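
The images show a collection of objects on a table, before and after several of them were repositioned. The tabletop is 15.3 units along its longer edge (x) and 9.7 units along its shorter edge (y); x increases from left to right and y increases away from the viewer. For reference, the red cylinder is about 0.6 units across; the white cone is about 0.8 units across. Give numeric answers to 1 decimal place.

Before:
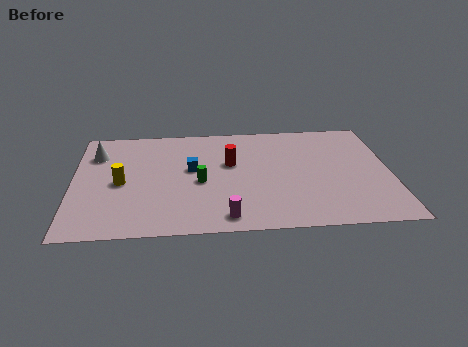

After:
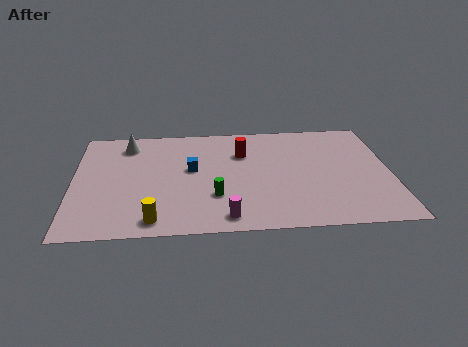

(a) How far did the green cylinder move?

1.5

From (6.1, 4.3) to (6.8, 3.0), the green cylinder covered √(0.7² + 1.3²) ≈ 1.5 units.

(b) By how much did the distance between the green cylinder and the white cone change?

+0.7

Before: roughly 5.8 units apart; after: 6.5. That's 0.7 units further apart.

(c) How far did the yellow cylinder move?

3.7

The yellow cylinder moved from about (2.3, 4.5) to (3.9, 1.2), a distance of √(1.6² + 3.3²) ≈ 3.7.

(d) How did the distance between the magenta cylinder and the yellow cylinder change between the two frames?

-2.6

Before: roughly 6.0 units apart; after: 3.4. That's 2.6 units closer together.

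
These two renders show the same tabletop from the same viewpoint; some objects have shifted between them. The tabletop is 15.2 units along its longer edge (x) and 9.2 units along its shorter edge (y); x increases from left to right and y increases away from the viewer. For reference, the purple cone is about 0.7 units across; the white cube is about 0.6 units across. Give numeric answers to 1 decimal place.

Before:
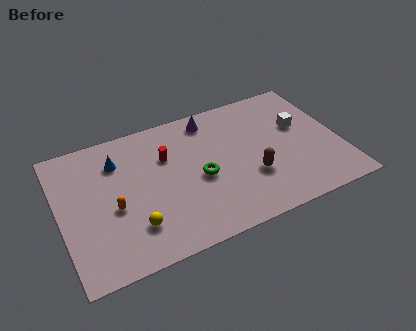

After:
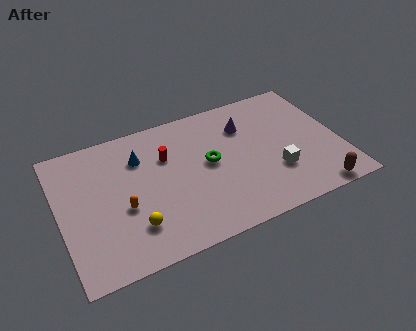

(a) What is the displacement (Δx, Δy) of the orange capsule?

(0.5, -0.2)

The orange capsule started near (2.8, 3.9) and ended near (3.3, 3.7).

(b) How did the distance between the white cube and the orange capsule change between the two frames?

-2.3

They were about 10.5 units apart before and 8.2 after — 2.3 units closer together.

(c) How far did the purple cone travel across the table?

2.2

The purple cone was near (8.5, 7.9) before and (10.3, 6.7) after, so it travelled √(1.8² + 1.2²) ≈ 2.2 units.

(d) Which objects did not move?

the yellow sphere and the red cylinder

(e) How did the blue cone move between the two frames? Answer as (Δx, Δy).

(1.2, -0.2)

The blue cone started near (3.3, 6.9) and ended near (4.5, 6.7).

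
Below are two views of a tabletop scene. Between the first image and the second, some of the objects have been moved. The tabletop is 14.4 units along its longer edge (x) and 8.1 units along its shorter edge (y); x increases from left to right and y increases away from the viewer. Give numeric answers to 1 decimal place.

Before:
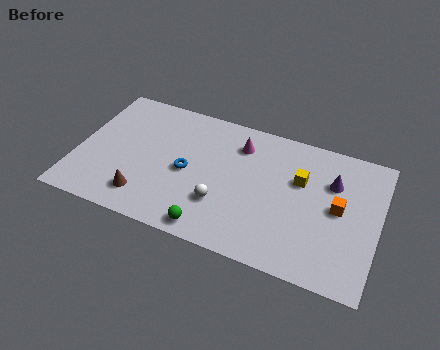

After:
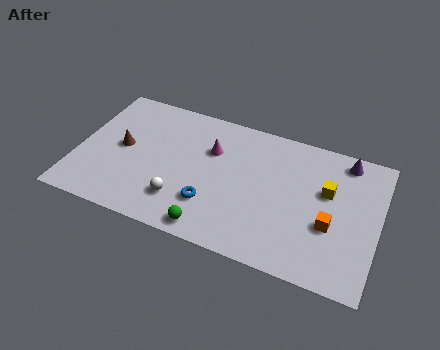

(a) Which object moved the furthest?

the brown cone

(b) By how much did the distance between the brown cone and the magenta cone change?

-1.8

Before: roughly 6.2 units apart; after: 4.4. That's 1.8 units closer together.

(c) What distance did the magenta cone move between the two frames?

1.5

The magenta cone moved from about (7.6, 6.3) to (6.3, 5.5), a distance of √(1.3² + 0.8²) ≈ 1.5.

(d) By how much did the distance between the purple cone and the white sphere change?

+3.1

The distance was about 5.9 in the first image and 9.0 in the second, so they moved 3.1 units further apart.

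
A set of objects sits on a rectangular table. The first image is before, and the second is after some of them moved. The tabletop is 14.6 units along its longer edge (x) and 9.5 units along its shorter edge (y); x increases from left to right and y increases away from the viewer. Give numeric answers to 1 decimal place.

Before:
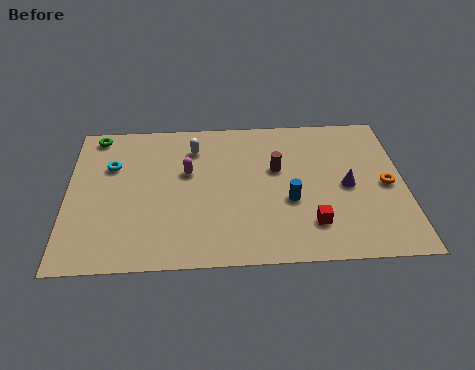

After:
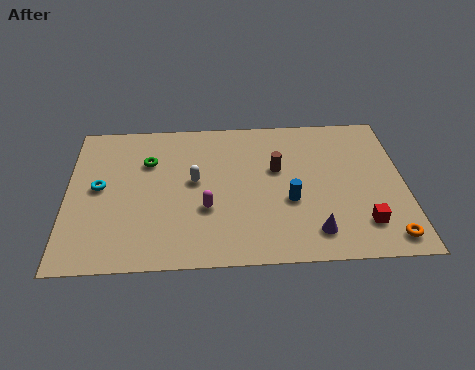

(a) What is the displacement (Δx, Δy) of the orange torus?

(-0.1, -3.3)

The orange torus was at about (13.8, 4.5) and moved to about (13.7, 1.2).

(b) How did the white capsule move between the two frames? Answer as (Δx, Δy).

(0.0, -2.2)

From the two frames, the white capsule sits at roughly (5.5, 7.4) before and (5.5, 5.2) after.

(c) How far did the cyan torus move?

1.5

The cyan torus moved from about (1.9, 6.4) to (1.4, 5.0), a distance of √(0.5² + 1.4²) ≈ 1.5.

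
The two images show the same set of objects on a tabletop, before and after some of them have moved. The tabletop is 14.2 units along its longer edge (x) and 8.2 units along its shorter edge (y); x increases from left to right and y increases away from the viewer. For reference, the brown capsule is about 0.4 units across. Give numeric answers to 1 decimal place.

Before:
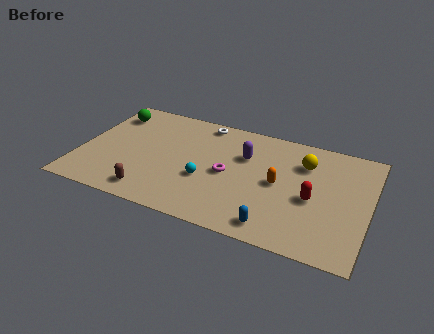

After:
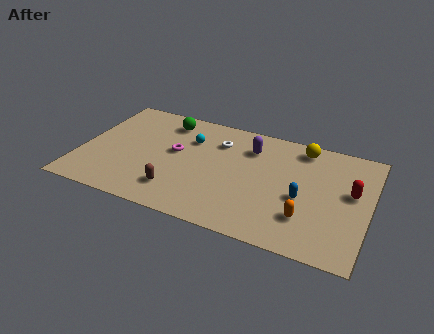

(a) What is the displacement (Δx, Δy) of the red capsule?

(1.8, 1.1)

The red capsule was at about (11.5, 3.6) and moved to about (13.3, 4.7).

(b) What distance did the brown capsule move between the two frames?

1.3

From (3.8, 1.2) to (5.0, 1.8), the brown capsule covered √(1.2² + 0.6²) ≈ 1.3 units.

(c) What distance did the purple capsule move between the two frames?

0.7

From (8.0, 5.5) to (8.2, 6.2), the purple capsule covered √(0.2² + 0.7²) ≈ 0.7 units.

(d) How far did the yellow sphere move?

1.1

From (10.9, 6.0) to (10.7, 7.1), the yellow sphere covered √(0.2² + 1.1²) ≈ 1.1 units.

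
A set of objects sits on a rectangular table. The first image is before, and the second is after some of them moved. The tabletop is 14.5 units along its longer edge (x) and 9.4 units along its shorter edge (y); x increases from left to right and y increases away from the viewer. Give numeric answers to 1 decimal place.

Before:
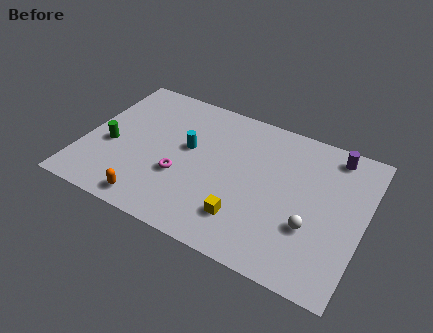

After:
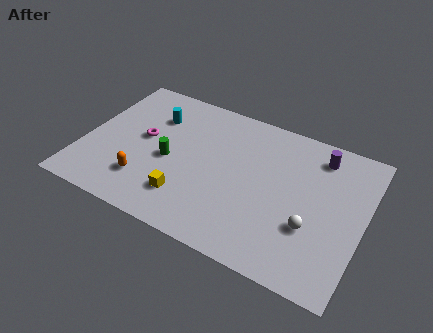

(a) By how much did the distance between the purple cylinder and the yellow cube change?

+1.2

The distance was about 7.2 in the first image and 8.4 in the second, so they moved 1.2 units further apart.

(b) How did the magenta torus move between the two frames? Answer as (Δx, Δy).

(-2.2, 1.7)

The magenta torus started near (5.2, 3.4) and ended near (3.0, 5.1).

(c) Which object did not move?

the white sphere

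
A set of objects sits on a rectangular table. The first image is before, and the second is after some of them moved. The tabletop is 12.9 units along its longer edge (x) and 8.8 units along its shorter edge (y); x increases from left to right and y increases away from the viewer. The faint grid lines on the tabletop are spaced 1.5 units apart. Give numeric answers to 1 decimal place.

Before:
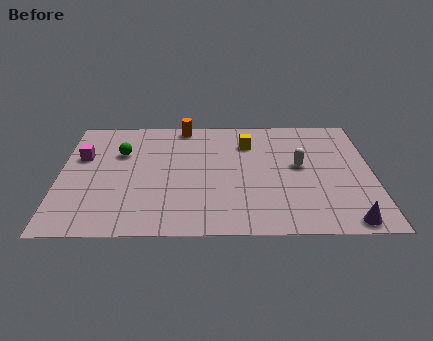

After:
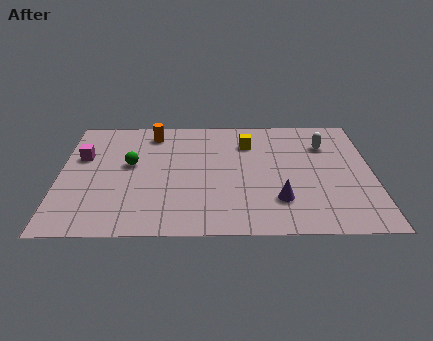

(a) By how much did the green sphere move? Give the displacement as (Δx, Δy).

(0.4, -0.9)

The green sphere was at about (2.5, 5.9) and moved to about (2.9, 5.0).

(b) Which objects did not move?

the magenta cube and the yellow cube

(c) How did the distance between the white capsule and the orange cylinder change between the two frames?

+1.5

Before: roughly 5.8 units apart; after: 7.3. That's 1.5 units further apart.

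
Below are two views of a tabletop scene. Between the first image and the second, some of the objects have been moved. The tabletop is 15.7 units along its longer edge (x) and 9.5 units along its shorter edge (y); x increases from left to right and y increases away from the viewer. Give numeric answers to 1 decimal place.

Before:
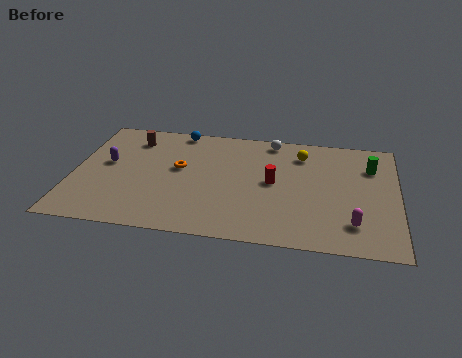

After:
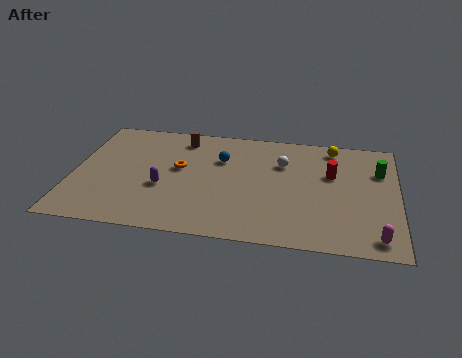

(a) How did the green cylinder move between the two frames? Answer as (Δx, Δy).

(0.4, -0.3)

The green cylinder was at about (14.4, 6.9) and moved to about (14.8, 6.6).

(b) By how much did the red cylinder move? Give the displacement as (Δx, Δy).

(2.8, 1.1)

The red cylinder was at about (9.7, 4.9) and moved to about (12.5, 6.0).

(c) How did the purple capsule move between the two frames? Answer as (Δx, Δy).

(2.8, -1.6)

From the two frames, the purple capsule sits at roughly (1.6, 5.3) before and (4.4, 3.7) after.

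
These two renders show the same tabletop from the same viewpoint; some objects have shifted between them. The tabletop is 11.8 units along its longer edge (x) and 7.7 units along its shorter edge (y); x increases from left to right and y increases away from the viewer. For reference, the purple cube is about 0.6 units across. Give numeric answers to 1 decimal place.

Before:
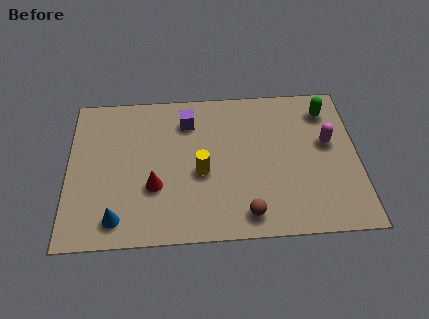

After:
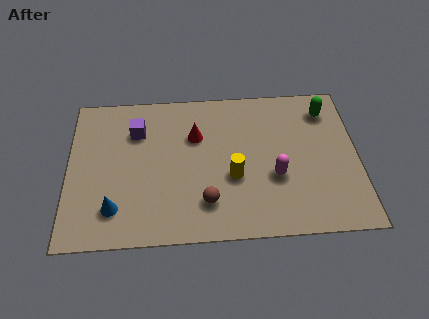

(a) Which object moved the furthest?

the red cone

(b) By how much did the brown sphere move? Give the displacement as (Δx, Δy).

(-1.6, 0.7)

The brown sphere was at about (7.2, 1.1) and moved to about (5.6, 1.8).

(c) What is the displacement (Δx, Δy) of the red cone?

(1.7, 2.5)

The red cone started near (3.5, 2.7) and ended near (5.2, 5.2).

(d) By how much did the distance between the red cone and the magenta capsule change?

-3.4

Before: roughly 7.3 units apart; after: 3.9. That's 3.4 units closer together.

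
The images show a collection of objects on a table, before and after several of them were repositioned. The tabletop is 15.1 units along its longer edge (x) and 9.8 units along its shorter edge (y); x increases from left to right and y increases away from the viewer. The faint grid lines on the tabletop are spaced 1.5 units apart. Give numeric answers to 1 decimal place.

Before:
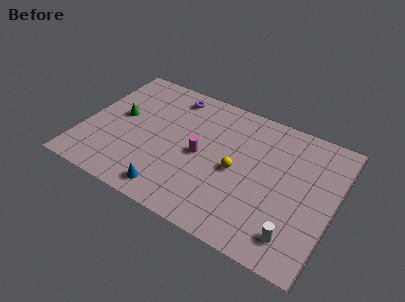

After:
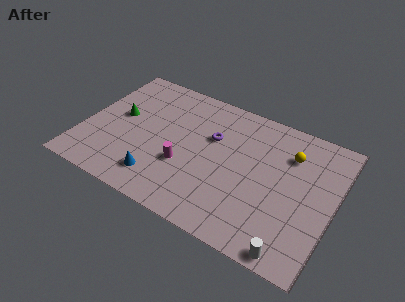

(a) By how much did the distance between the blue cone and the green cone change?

-1.0

Before: roughly 5.6 units apart; after: 4.6. That's 1.0 units closer together.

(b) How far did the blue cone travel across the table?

1.0

From (5.8, 1.3) to (5.0, 1.9), the blue cone covered √(0.8² + 0.6²) ≈ 1.0 units.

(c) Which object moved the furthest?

the yellow sphere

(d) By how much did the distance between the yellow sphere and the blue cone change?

+4.1

They were about 4.8 units apart before and 8.9 after — 4.1 units further apart.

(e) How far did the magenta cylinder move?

1.4

The magenta cylinder was near (7.1, 4.7) before and (6.3, 3.5) after, so it travelled √(0.8² + 1.2²) ≈ 1.4 units.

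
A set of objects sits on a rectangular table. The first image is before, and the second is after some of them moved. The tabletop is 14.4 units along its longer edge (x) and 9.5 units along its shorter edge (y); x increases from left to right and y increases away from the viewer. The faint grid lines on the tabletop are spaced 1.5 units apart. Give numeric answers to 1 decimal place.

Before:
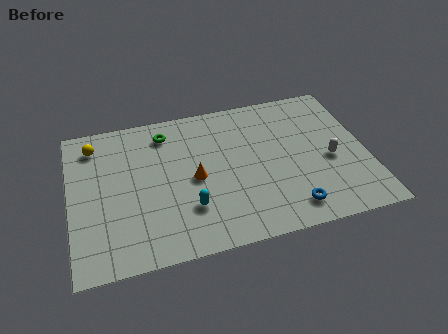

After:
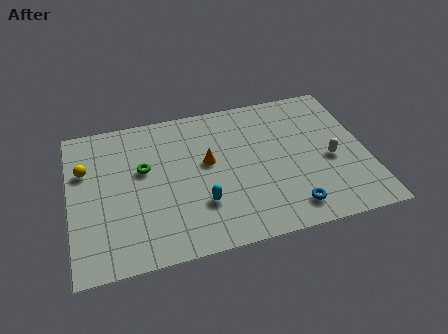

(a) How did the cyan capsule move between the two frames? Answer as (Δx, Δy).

(0.6, 0.1)

From the two frames, the cyan capsule sits at roughly (5.6, 2.7) before and (6.2, 2.8) after.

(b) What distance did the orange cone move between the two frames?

1.1

The orange cone moved from about (6.0, 4.5) to (6.7, 5.4), a distance of √(0.7² + 0.9²) ≈ 1.1.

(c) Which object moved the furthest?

the green torus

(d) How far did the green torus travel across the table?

2.4

From (4.8, 7.8) to (3.6, 5.7), the green torus covered √(1.2² + 2.1²) ≈ 2.4 units.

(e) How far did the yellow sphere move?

1.6

The yellow sphere was near (1.3, 7.8) before and (0.8, 6.3) after, so it travelled √(0.5² + 1.5²) ≈ 1.6 units.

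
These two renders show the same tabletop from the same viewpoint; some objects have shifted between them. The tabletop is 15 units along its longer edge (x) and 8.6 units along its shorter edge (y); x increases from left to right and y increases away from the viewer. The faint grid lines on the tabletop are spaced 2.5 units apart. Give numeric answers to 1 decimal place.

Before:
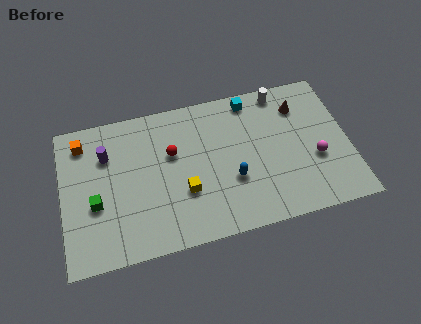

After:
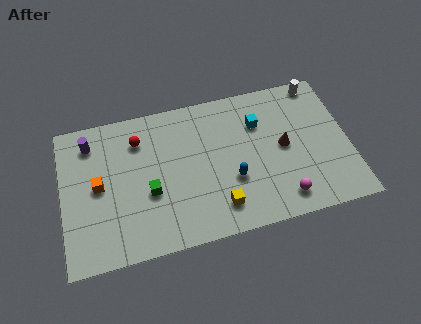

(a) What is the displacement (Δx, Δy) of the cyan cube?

(0.3, -1.5)

From the two frames, the cyan cube sits at roughly (10.1, 7.6) before and (10.4, 6.1) after.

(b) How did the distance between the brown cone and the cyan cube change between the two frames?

-0.6

They were about 2.7 units apart before and 2.1 after — 0.6 units closer together.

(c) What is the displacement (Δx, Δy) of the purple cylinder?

(-0.8, 0.9)

The purple cylinder started near (2.4, 6.1) and ended near (1.6, 7.0).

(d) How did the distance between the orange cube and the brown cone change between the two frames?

-1.7

The distance was about 11.4 in the first image and 9.7 in the second, so they moved 1.7 units closer together.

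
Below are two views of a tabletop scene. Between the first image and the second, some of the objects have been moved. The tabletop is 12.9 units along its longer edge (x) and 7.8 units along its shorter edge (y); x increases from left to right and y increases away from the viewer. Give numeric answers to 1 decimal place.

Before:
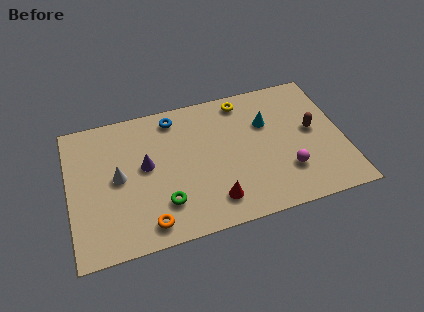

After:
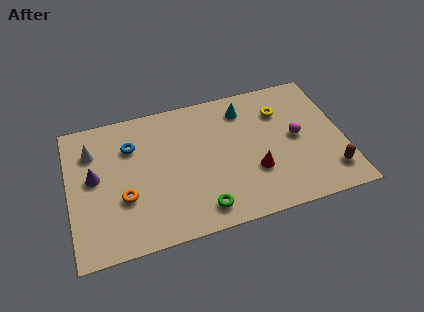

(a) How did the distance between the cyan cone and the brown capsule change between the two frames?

+3.7

Before: roughly 2.3 units apart; after: 6.0. That's 3.7 units further apart.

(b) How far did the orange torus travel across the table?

2.0

The orange torus was near (3.5, 1.1) before and (2.5, 2.8) after, so it travelled √(1.0² + 1.7²) ≈ 2.0 units.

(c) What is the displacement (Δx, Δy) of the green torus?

(1.7, -0.8)

The green torus started near (4.3, 2.0) and ended near (6.0, 1.2).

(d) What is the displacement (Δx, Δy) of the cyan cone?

(-1.0, 1.1)

The cyan cone was at about (9.4, 5.2) and moved to about (8.4, 6.3).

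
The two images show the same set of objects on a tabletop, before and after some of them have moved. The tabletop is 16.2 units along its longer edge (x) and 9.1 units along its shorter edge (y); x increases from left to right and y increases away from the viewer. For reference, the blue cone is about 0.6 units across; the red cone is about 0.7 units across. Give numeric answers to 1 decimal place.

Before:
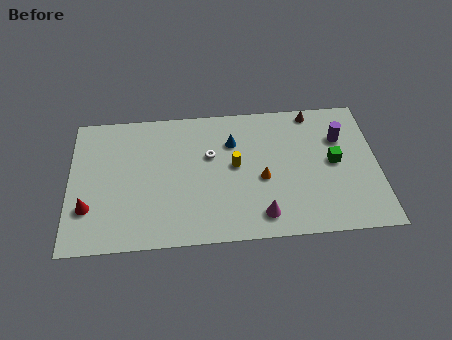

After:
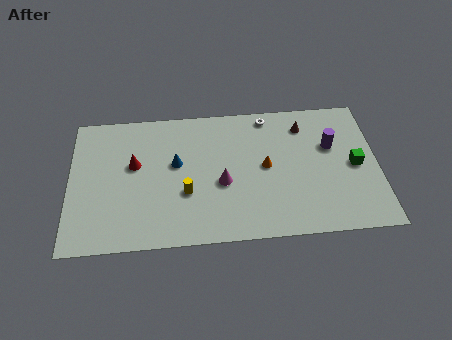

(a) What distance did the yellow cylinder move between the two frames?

3.1

From (8.7, 4.9) to (6.1, 3.3), the yellow cylinder covered √(2.6² + 1.6²) ≈ 3.1 units.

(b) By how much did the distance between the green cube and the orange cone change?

+0.8

The distance was about 3.9 in the first image and 4.7 in the second, so they moved 0.8 units further apart.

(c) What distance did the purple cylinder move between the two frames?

0.7

From (14.3, 6.3) to (13.8, 5.8), the purple cylinder covered √(0.5² + 0.5²) ≈ 0.7 units.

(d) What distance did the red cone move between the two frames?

3.6

The red cone moved from about (1.0, 2.7) to (3.4, 5.4), a distance of √(2.4² + 2.7²) ≈ 3.6.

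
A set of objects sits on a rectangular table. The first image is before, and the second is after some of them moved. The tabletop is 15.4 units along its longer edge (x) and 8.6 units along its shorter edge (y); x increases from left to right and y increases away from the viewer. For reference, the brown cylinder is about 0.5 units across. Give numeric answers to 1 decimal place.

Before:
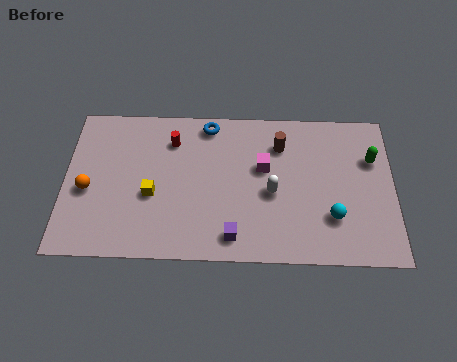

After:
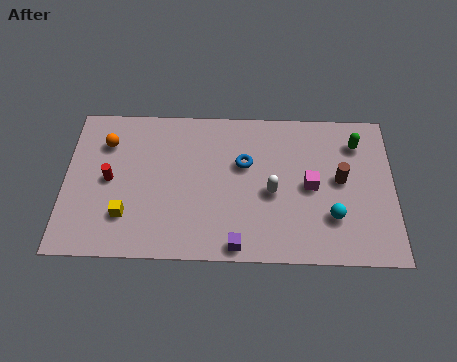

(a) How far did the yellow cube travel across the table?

1.7

The yellow cube moved from about (4.1, 3.5) to (2.9, 2.3), a distance of √(1.2² + 1.2²) ≈ 1.7.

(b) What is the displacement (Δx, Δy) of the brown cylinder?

(2.8, -1.9)

The brown cylinder started near (10.1, 6.5) and ended near (12.9, 4.6).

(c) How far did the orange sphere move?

2.8

From (1.1, 3.7) to (1.9, 6.4), the orange sphere covered √(0.8² + 2.7²) ≈ 2.8 units.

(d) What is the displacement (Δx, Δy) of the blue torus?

(1.7, -2.2)

From the two frames, the blue torus sits at roughly (6.7, 7.6) before and (8.4, 5.4) after.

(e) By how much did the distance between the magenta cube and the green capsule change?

-1.8

The distance was about 5.1 in the first image and 3.3 in the second, so they moved 1.8 units closer together.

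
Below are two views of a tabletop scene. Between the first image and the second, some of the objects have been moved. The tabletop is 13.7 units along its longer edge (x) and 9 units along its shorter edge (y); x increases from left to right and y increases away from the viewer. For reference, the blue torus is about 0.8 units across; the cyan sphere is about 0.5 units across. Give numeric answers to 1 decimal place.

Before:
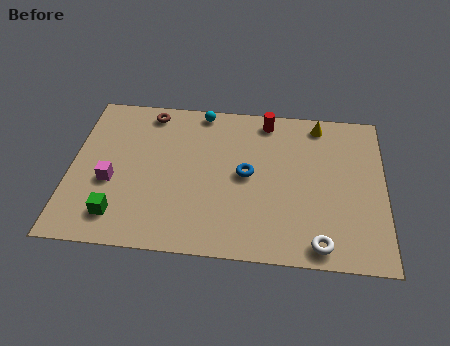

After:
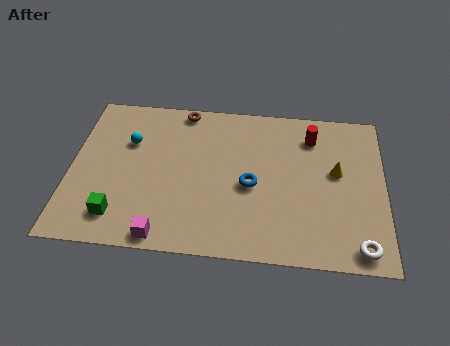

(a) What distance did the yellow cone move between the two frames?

2.9

The yellow cone was near (10.8, 7.9) before and (11.6, 5.1) after, so it travelled √(0.8² + 2.8²) ≈ 2.9 units.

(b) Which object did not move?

the green cube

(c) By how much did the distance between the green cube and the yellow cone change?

-0.6

The distance was about 10.6 in the first image and 10.0 in the second, so they moved 0.6 units closer together.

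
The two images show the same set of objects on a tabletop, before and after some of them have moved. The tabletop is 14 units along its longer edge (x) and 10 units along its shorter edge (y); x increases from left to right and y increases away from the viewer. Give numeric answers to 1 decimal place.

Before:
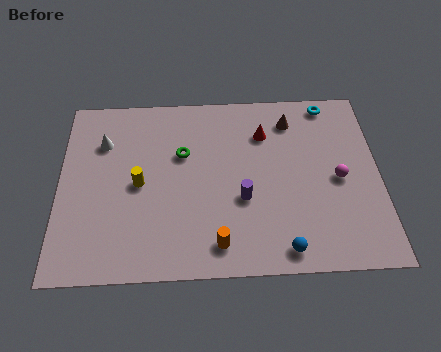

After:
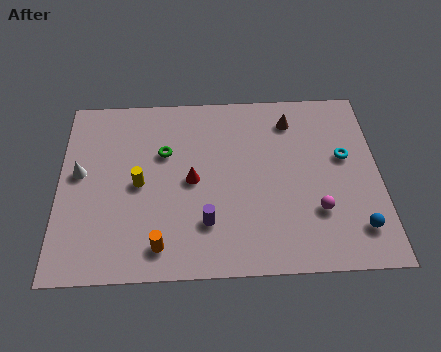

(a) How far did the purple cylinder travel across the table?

2.0

The purple cylinder was near (8.0, 3.8) before and (6.4, 2.6) after, so it travelled √(1.6² + 1.2²) ≈ 2.0 units.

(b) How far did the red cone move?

4.1

From (9.0, 7.4) to (5.8, 4.9), the red cone covered √(3.2² + 2.5²) ≈ 4.1 units.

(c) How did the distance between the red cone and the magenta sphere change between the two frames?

+1.5

The distance was about 4.2 in the first image and 5.7 in the second, so they moved 1.5 units further apart.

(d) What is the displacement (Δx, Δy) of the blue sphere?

(3.2, 0.9)

From the two frames, the blue sphere sits at roughly (9.7, 1.1) before and (12.9, 2.0) after.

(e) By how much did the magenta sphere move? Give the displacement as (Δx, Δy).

(-1.0, -1.7)

The magenta sphere started near (12.2, 4.7) and ended near (11.2, 3.0).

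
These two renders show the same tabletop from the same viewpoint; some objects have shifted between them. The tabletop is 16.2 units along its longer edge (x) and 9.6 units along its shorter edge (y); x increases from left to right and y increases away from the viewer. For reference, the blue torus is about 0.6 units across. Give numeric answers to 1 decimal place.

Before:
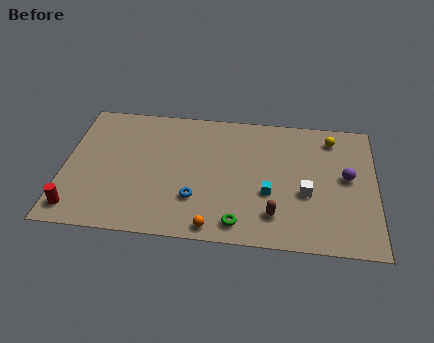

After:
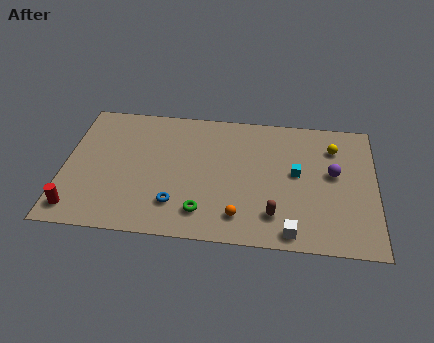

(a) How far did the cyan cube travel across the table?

2.1

The cyan cube was near (10.7, 3.6) before and (12.1, 5.2) after, so it travelled √(1.4² + 1.6²) ≈ 2.1 units.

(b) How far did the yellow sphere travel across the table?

0.7

The yellow sphere was near (13.9, 8.0) before and (14.0, 7.3) after, so it travelled √(0.1² + 0.7²) ≈ 0.7 units.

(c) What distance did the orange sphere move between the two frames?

1.6

The orange sphere was near (7.9, 0.9) before and (9.2, 1.8) after, so it travelled √(1.3² + 0.9²) ≈ 1.6 units.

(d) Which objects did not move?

the brown capsule and the red cylinder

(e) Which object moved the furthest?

the white cube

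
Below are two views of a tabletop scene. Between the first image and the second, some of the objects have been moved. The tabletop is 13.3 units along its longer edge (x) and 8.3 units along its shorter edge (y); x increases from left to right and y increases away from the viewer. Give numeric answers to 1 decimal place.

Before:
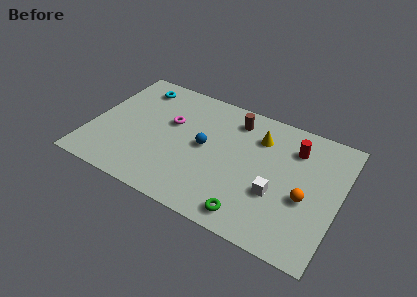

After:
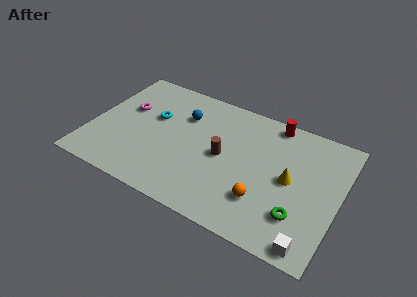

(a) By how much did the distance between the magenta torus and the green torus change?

+3.8

They were about 6.3 units apart before and 10.1 after — 3.8 units further apart.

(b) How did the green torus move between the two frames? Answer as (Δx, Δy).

(2.4, 1.1)

The green torus was at about (9.0, 1.1) and moved to about (11.4, 2.2).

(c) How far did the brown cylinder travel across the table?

2.7

The brown cylinder was near (7.4, 6.8) before and (7.1, 4.1) after, so it travelled √(0.3² + 2.7²) ≈ 2.7 units.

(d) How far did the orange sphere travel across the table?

2.4

From (11.6, 3.4) to (9.5, 2.3), the orange sphere covered √(2.1² + 1.1²) ≈ 2.4 units.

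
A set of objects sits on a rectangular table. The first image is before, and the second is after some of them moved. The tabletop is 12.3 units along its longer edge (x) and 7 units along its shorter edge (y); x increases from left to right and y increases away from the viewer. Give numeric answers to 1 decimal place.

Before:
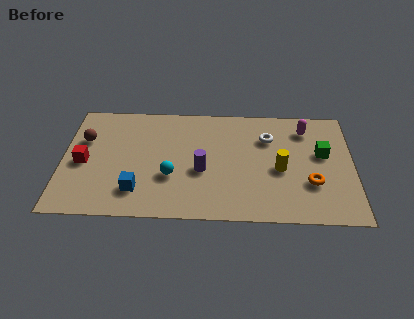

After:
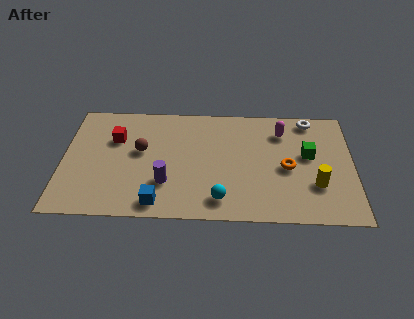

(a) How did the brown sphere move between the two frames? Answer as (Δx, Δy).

(2.4, -0.6)

The brown sphere started near (0.9, 4.6) and ended near (3.3, 4.0).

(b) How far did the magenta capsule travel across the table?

1.0

The magenta capsule was near (10.3, 5.6) before and (9.3, 5.4) after, so it travelled √(1.0² + 0.2²) ≈ 1.0 units.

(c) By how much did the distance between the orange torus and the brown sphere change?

-3.6

They were about 9.9 units apart before and 6.3 after — 3.6 units closer together.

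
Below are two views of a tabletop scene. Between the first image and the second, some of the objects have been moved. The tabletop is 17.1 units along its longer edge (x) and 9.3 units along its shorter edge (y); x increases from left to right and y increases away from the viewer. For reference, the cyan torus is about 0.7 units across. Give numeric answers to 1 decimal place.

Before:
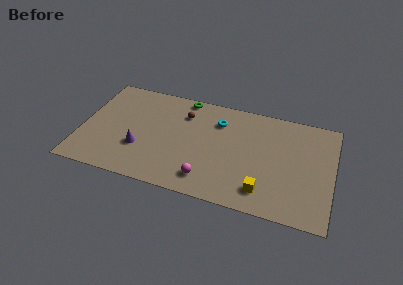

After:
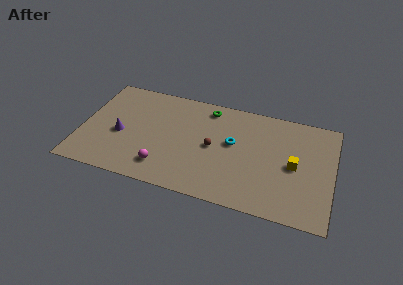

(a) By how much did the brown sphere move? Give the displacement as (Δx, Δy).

(2.2, -2.4)

The brown sphere was at about (6.8, 7.0) and moved to about (9.0, 4.6).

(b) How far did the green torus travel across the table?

1.8

From (6.7, 8.5) to (8.4, 8.0), the green torus covered √(1.7² + 0.5²) ≈ 1.8 units.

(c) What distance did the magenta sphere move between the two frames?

3.0

The magenta sphere moved from about (8.8, 1.7) to (5.8, 1.9), a distance of √(3.0² + 0.2²) ≈ 3.0.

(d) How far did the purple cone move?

1.7

The purple cone moved from about (4.1, 3.1) to (2.7, 4.0), a distance of √(1.4² + 0.9²) ≈ 1.7.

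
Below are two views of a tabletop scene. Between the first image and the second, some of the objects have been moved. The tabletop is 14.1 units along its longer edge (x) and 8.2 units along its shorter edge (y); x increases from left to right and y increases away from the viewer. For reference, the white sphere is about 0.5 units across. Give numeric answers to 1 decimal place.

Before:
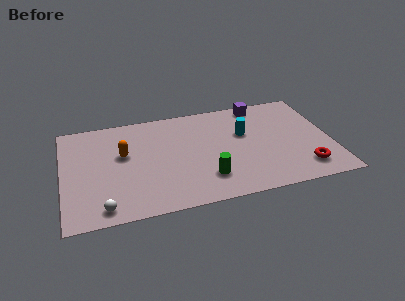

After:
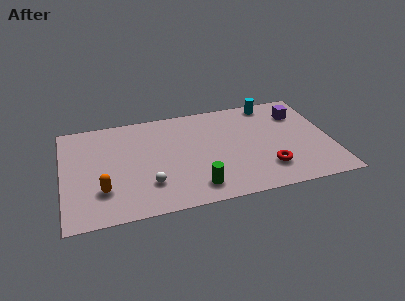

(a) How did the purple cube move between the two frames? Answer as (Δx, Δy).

(2.0, -1.2)

The purple cube was at about (10.6, 7.3) and moved to about (12.6, 6.1).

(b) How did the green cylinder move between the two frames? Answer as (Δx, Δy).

(-0.6, -0.6)

From the two frames, the green cylinder sits at roughly (7.4, 2.0) before and (6.8, 1.4) after.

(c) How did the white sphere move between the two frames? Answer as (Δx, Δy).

(2.4, 1.2)

The white sphere was at about (2.0, 1.0) and moved to about (4.4, 2.2).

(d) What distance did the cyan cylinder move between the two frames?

2.7

The cyan cylinder moved from about (9.6, 5.1) to (11.2, 7.3), a distance of √(1.6² + 2.2²) ≈ 2.7.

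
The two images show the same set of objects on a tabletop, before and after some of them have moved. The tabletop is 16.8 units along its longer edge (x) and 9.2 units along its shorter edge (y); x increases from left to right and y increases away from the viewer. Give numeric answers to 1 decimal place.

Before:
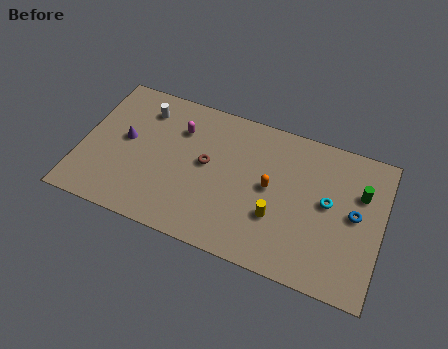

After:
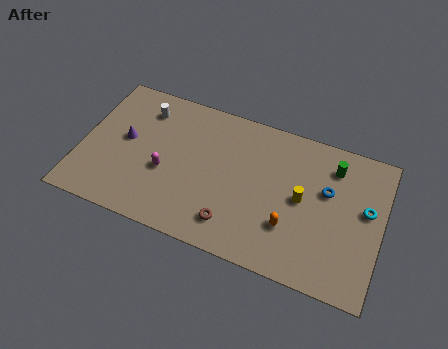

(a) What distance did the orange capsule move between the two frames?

2.4

From (10.6, 4.8) to (11.9, 2.8), the orange capsule covered √(1.3² + 2.0²) ≈ 2.4 units.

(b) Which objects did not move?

the white cylinder and the purple cone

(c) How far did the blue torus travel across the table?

1.8

The blue torus was near (15.3, 4.8) before and (13.7, 5.7) after, so it travelled √(1.6² + 0.9²) ≈ 1.8 units.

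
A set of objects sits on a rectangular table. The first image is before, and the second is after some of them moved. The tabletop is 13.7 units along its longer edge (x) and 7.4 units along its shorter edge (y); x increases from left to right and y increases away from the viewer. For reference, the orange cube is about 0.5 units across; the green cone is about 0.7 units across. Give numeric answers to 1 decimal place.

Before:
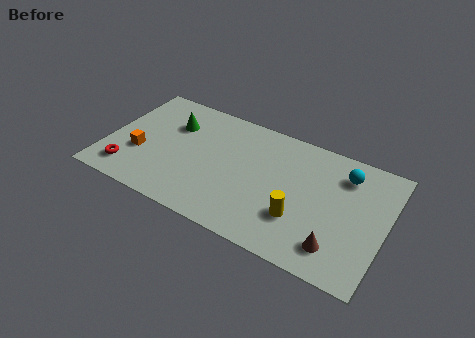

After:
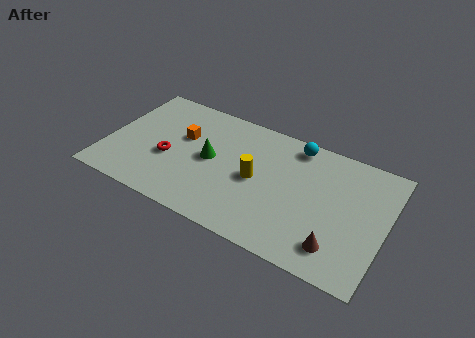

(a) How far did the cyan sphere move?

2.6

The cyan sphere was near (11.5, 5.8) before and (9.0, 6.5) after, so it travelled √(2.5² + 0.7²) ≈ 2.6 units.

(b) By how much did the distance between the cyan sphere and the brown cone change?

+1.3

The distance was about 4.3 in the first image and 5.6 in the second, so they moved 1.3 units further apart.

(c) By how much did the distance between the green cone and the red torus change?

-2.0

They were about 4.2 units apart before and 2.2 after — 2.0 units closer together.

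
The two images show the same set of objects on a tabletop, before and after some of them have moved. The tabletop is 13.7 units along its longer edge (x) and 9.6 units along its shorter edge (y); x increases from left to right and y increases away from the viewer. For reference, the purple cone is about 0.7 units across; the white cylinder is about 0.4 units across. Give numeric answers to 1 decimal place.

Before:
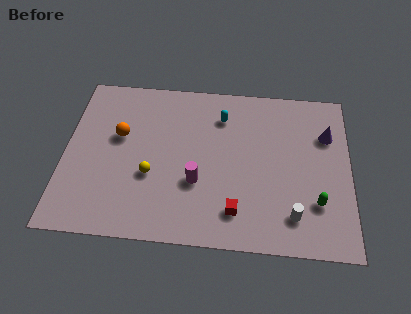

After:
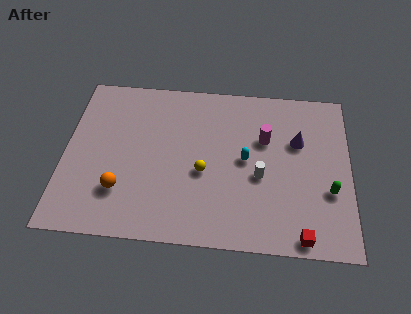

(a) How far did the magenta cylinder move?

4.3

The magenta cylinder moved from about (6.4, 3.4) to (9.6, 6.2), a distance of √(3.2² + 2.8²) ≈ 4.3.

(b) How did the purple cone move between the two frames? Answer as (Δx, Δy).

(-1.4, -0.5)

From the two frames, the purple cone sits at roughly (12.6, 6.7) before and (11.2, 6.2) after.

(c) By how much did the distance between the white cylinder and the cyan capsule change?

-5.4

Before: roughly 6.5 units apart; after: 1.1. That's 5.4 units closer together.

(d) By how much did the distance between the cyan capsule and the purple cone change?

-2.3

The distance was about 5.1 in the first image and 2.8 in the second, so they moved 2.3 units closer together.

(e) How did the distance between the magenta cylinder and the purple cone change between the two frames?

-5.4

They were about 7.0 units apart before and 1.6 after — 5.4 units closer together.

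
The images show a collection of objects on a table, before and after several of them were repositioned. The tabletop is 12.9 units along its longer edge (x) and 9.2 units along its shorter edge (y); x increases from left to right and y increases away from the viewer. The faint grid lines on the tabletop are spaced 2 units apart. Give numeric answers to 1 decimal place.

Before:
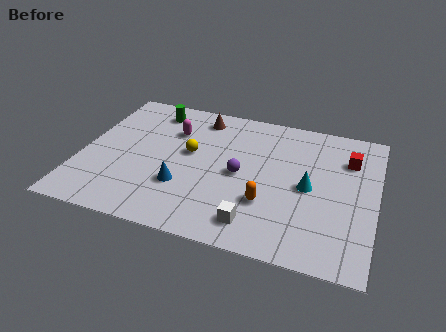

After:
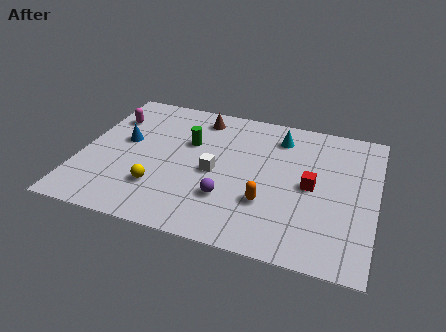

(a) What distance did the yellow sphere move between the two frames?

2.9

The yellow sphere was near (4.7, 5.2) before and (3.6, 2.5) after, so it travelled √(1.1² + 2.7²) ≈ 2.9 units.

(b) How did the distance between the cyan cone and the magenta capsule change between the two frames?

+1.0

Before: roughly 6.5 units apart; after: 7.5. That's 1.0 units further apart.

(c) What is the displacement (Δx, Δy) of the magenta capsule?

(-2.8, 0.2)

The magenta capsule was at about (3.8, 6.5) and moved to about (1.0, 6.7).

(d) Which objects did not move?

the brown cone and the orange capsule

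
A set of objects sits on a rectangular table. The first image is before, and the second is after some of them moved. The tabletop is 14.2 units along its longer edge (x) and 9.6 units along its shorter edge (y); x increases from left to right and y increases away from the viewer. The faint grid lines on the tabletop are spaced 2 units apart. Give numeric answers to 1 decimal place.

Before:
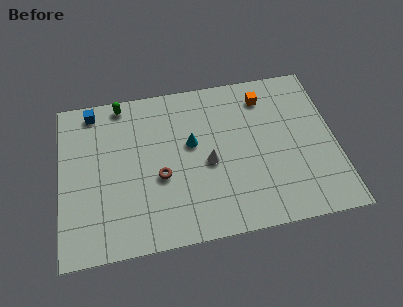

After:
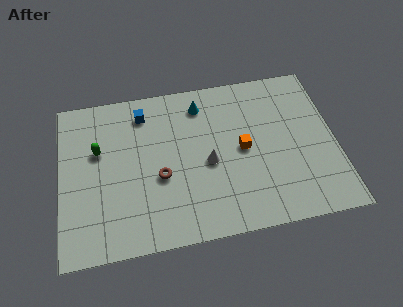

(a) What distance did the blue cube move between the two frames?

2.7

From (1.8, 8.5) to (4.4, 7.9), the blue cube covered √(2.6² + 0.6²) ≈ 2.7 units.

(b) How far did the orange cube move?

3.3

The orange cube was near (10.7, 7.8) before and (9.4, 4.8) after, so it travelled √(1.3² + 3.0²) ≈ 3.3 units.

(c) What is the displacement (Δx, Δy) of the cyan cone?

(0.6, 2.3)

From the two frames, the cyan cone sits at roughly (6.8, 5.6) before and (7.4, 7.9) after.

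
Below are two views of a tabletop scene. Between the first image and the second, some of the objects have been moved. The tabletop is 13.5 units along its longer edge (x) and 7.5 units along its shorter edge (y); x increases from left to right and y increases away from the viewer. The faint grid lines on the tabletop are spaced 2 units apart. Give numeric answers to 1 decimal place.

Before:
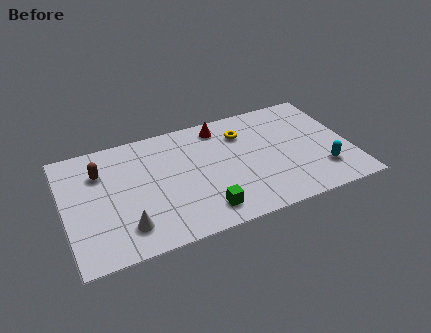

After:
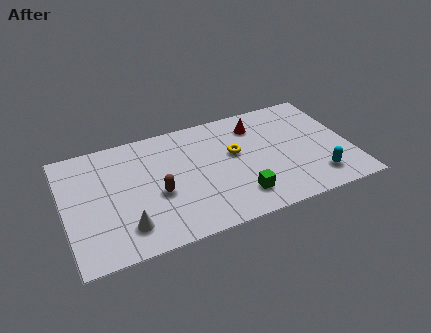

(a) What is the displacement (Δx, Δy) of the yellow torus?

(-0.5, -1.2)

From the two frames, the yellow torus sits at roughly (8.6, 5.6) before and (8.1, 4.4) after.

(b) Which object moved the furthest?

the brown capsule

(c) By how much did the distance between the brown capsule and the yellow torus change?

-2.8

They were about 6.8 units apart before and 4.0 after — 2.8 units closer together.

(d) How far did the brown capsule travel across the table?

3.4

The brown capsule moved from about (1.8, 5.4) to (4.3, 3.1), a distance of √(2.5² + 2.3²) ≈ 3.4.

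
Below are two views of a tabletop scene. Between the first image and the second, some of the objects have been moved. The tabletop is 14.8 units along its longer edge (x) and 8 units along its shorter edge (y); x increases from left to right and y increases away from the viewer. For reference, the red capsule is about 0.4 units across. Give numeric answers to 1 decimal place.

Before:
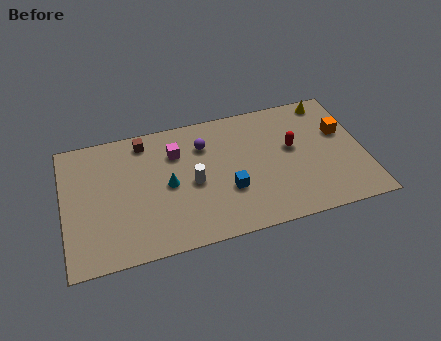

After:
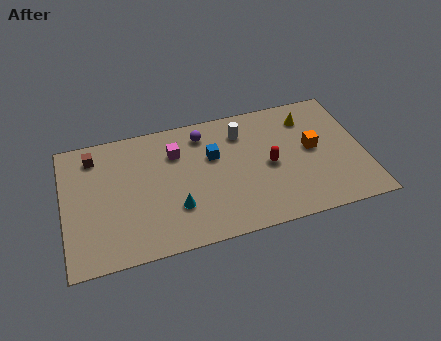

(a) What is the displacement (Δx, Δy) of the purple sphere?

(0.0, 0.7)

The purple sphere started near (7.0, 5.9) and ended near (7.0, 6.6).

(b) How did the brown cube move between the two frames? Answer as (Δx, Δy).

(-2.5, -0.3)

The brown cube started near (4.1, 6.9) and ended near (1.6, 6.6).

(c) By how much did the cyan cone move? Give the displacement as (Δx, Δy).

(0.3, -1.5)

From the two frames, the cyan cone sits at roughly (5.1, 3.9) before and (5.4, 2.4) after.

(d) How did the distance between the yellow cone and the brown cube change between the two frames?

+1.4

They were about 9.2 units apart before and 10.6 after — 1.4 units further apart.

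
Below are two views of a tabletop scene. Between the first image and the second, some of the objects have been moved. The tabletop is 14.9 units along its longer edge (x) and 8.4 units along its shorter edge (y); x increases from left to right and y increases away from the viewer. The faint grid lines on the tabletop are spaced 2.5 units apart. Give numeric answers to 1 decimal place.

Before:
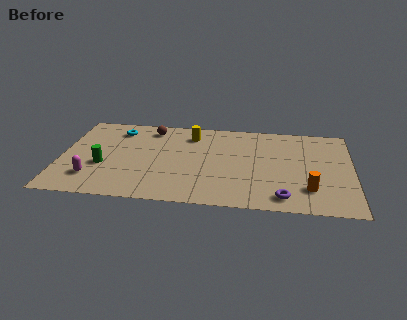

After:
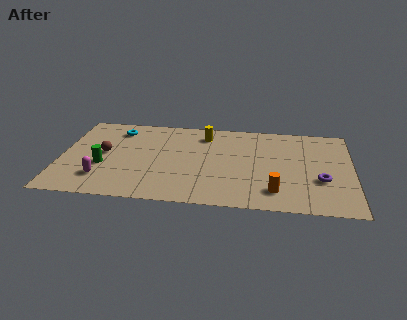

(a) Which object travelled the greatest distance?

the brown sphere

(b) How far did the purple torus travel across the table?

2.6

The purple torus was near (11.4, 1.2) before and (13.3, 3.0) after, so it travelled √(1.9² + 1.8²) ≈ 2.6 units.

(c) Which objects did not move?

the cyan torus and the green cylinder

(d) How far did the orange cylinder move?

1.7

From (12.7, 2.1) to (11.0, 1.7), the orange cylinder covered √(1.7² + 0.4²) ≈ 1.7 units.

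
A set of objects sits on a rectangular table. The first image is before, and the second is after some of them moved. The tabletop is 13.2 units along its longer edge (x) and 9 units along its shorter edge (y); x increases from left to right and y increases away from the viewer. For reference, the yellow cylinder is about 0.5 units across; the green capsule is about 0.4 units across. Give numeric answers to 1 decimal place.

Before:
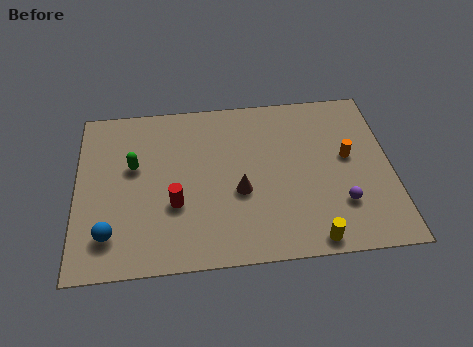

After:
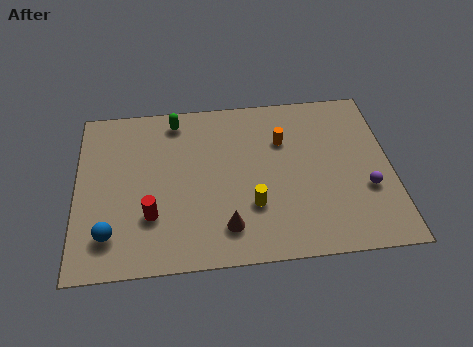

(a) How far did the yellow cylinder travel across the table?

3.1

The yellow cylinder moved from about (9.7, 0.8) to (7.3, 2.8), a distance of √(2.4² + 2.0²) ≈ 3.1.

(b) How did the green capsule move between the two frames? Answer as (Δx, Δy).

(1.8, 2.4)

The green capsule started near (2.4, 5.4) and ended near (4.2, 7.8).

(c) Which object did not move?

the blue sphere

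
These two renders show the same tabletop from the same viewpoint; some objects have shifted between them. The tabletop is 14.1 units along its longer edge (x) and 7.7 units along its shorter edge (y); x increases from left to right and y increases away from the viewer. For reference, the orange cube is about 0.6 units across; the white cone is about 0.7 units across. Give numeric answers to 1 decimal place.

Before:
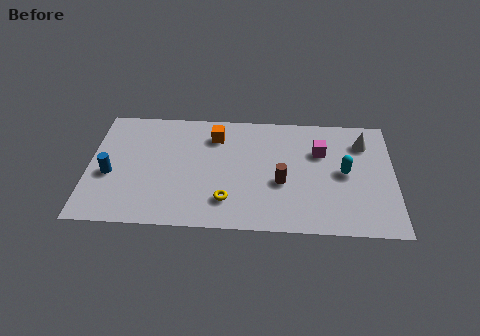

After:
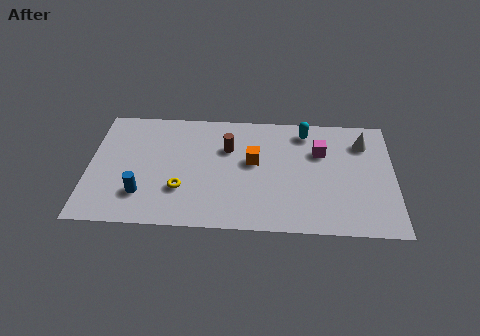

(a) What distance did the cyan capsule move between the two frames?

3.2

From (11.8, 3.9) to (10.0, 6.5), the cyan capsule covered √(1.8² + 2.6²) ≈ 3.2 units.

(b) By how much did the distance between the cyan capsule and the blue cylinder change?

-2.1

Before: roughly 10.8 units apart; after: 8.7. That's 2.1 units closer together.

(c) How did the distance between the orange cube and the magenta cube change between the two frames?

-1.8

The distance was about 5.0 in the first image and 3.2 in the second, so they moved 1.8 units closer together.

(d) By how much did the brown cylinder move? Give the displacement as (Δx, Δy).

(-2.5, 2.1)

The brown cylinder started near (8.9, 3.1) and ended near (6.4, 5.2).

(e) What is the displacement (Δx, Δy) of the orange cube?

(1.8, -1.6)

The orange cube started near (5.8, 6.0) and ended near (7.6, 4.4).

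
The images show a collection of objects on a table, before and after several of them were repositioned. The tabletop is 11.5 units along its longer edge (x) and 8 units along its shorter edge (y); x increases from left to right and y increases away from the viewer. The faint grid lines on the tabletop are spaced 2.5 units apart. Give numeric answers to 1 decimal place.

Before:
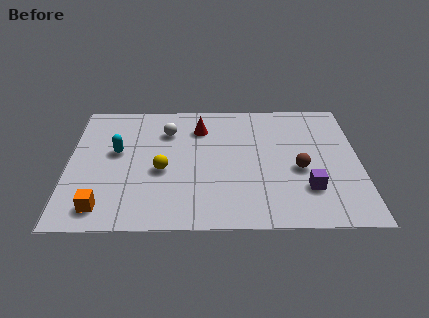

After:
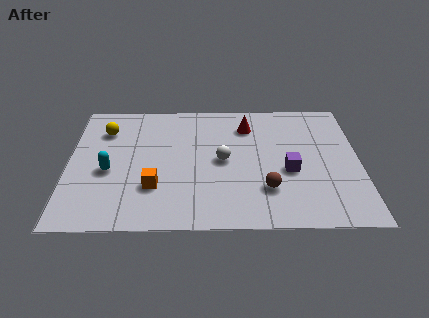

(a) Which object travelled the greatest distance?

the yellow sphere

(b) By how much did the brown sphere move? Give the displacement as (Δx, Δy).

(-1.3, -1.2)

From the two frames, the brown sphere sits at roughly (9.1, 3.4) before and (7.8, 2.2) after.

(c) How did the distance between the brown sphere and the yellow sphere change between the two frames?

+2.0

Before: roughly 5.4 units apart; after: 7.4. That's 2.0 units further apart.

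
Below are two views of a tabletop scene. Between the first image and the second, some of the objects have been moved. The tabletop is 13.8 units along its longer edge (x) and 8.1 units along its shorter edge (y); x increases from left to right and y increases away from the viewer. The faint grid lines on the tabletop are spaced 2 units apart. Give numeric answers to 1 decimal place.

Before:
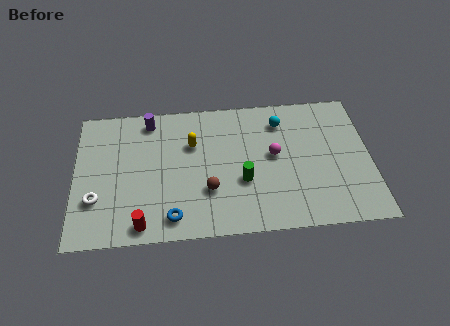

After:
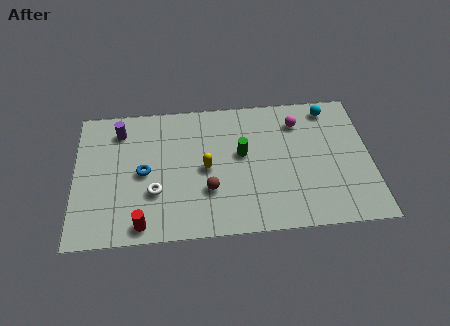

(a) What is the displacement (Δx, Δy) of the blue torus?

(-1.3, 2.7)

The blue torus started near (4.5, 1.2) and ended near (3.2, 3.9).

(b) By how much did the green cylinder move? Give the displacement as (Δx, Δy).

(0.0, 1.6)

The green cylinder started near (7.8, 3.0) and ended near (7.8, 4.6).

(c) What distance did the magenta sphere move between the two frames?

2.2

The magenta sphere was near (9.3, 4.4) before and (10.5, 6.3) after, so it travelled √(1.2² + 1.9²) ≈ 2.2 units.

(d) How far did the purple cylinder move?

1.5

The purple cylinder was near (3.5, 7.0) before and (2.1, 6.5) after, so it travelled √(1.4² + 0.5²) ≈ 1.5 units.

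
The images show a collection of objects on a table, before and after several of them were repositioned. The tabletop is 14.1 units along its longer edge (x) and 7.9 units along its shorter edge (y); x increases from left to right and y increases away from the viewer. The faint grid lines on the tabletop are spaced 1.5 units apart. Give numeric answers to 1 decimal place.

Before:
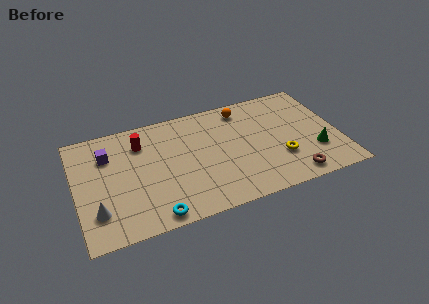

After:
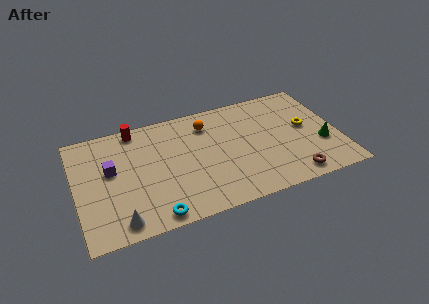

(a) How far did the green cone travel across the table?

0.6

The green cone was near (12.7, 2.4) before and (13.1, 2.8) after, so it travelled √(0.4² + 0.4²) ≈ 0.6 units.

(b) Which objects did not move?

the brown torus and the cyan torus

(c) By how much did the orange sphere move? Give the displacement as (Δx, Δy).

(-2.0, -0.5)

The orange sphere was at about (9.2, 6.7) and moved to about (7.2, 6.2).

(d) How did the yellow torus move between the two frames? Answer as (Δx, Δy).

(1.6, 1.8)

The yellow torus was at about (10.8, 2.5) and moved to about (12.4, 4.3).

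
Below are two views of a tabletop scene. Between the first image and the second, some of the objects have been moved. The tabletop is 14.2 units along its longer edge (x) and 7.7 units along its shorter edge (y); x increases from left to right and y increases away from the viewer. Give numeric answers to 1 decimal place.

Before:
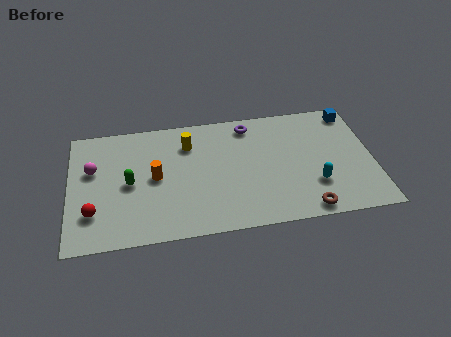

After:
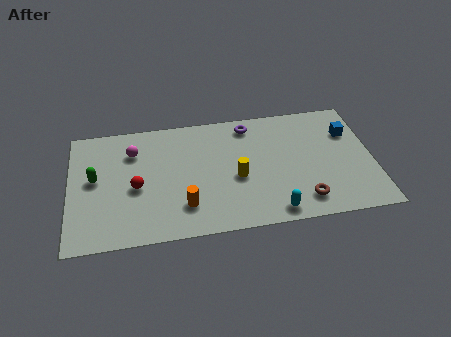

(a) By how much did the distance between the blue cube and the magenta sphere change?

-2.2

Before: roughly 12.4 units apart; after: 10.2. That's 2.2 units closer together.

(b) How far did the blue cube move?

1.3

The blue cube moved from about (13.4, 6.7) to (13.2, 5.4), a distance of √(0.2² + 1.3²) ≈ 1.3.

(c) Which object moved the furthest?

the yellow cylinder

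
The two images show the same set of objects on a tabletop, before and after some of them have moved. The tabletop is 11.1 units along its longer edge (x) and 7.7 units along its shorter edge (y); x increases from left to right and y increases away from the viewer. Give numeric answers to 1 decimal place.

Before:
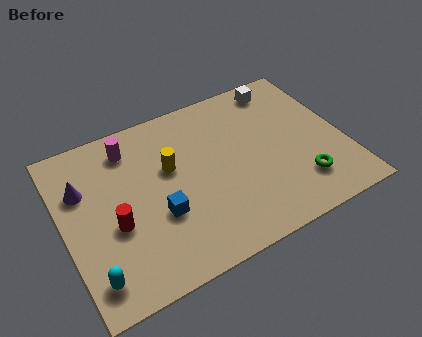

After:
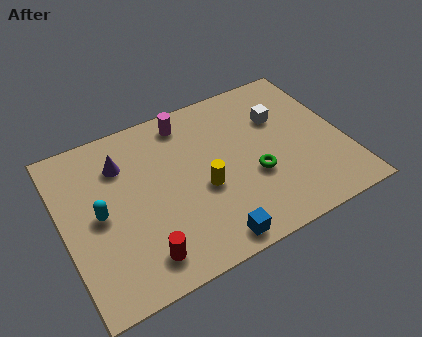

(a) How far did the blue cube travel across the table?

2.6

From (3.6, 2.8) to (5.3, 0.8), the blue cube covered √(1.7² + 2.0²) ≈ 2.6 units.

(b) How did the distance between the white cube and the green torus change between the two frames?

-2.2

Before: roughly 4.9 units apart; after: 2.7. That's 2.2 units closer together.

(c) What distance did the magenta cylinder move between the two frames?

2.3

The magenta cylinder moved from about (2.9, 6.3) to (5.2, 6.6), a distance of √(2.3² + 0.3²) ≈ 2.3.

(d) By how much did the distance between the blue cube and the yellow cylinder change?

+0.4

They were about 2.0 units apart before and 2.4 after — 0.4 units further apart.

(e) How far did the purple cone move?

1.7

From (0.9, 5.2) to (2.5, 5.7), the purple cone covered √(1.6² + 0.5²) ≈ 1.7 units.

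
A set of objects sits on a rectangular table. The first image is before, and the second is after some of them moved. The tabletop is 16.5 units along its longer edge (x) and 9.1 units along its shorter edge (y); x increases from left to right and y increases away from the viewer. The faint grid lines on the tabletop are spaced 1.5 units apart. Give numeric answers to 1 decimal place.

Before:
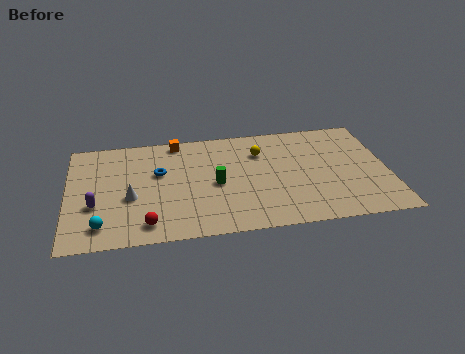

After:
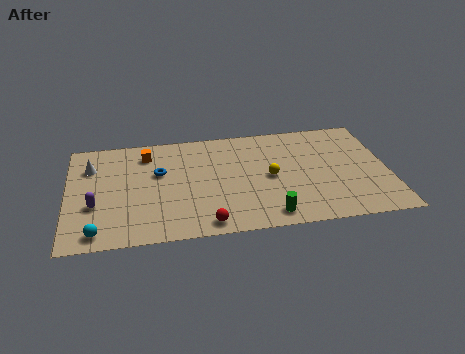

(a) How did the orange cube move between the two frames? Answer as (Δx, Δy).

(-1.6, -0.9)

The orange cube was at about (5.7, 8.2) and moved to about (4.1, 7.3).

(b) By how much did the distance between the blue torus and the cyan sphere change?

+0.5

The distance was about 5.0 in the first image and 5.5 in the second, so they moved 0.5 units further apart.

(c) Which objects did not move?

the blue torus and the purple capsule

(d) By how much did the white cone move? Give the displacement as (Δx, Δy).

(-2.0, 2.9)

From the two frames, the white cone sits at roughly (3.2, 3.7) before and (1.2, 6.6) after.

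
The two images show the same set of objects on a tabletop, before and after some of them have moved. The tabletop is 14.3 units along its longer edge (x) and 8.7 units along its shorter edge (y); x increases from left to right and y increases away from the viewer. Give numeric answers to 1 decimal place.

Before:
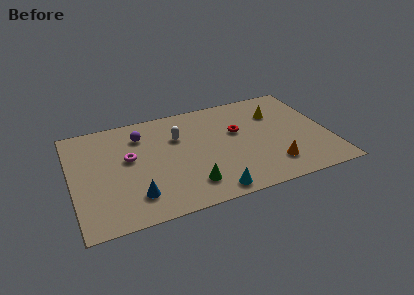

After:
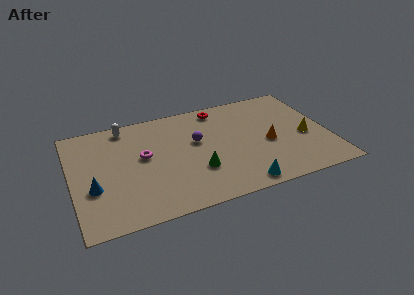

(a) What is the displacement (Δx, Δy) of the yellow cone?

(1.4, -2.5)

The yellow cone was at about (11.6, 6.2) and moved to about (13.0, 3.7).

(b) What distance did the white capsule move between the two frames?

3.3

The white capsule was near (6.0, 5.9) before and (3.2, 7.7) after, so it travelled √(2.8² + 1.8²) ≈ 3.3 units.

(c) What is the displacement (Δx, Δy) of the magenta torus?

(0.8, -0.1)

From the two frames, the magenta torus sits at roughly (3.2, 5.0) before and (4.0, 4.9) after.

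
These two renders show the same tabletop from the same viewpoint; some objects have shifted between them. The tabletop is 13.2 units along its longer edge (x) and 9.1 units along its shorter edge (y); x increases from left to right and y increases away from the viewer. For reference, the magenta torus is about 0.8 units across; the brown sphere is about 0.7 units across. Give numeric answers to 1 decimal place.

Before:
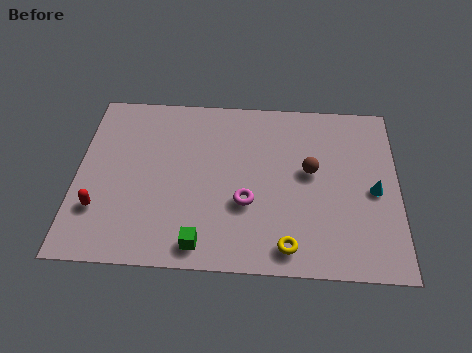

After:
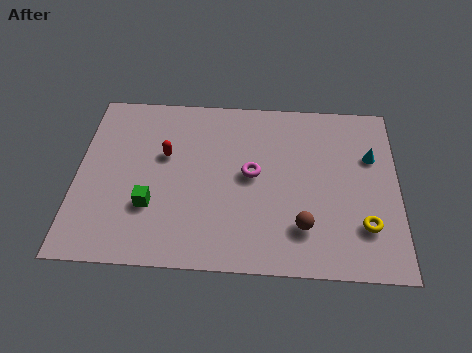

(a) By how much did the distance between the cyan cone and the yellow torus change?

-1.0

Before: roughly 4.6 units apart; after: 3.6. That's 1.0 units closer together.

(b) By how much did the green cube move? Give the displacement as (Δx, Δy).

(-2.1, 1.8)

The green cube started near (5.2, 1.1) and ended near (3.1, 2.9).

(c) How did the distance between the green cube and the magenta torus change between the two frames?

+1.7

The distance was about 2.8 in the first image and 4.5 in the second, so they moved 1.7 units further apart.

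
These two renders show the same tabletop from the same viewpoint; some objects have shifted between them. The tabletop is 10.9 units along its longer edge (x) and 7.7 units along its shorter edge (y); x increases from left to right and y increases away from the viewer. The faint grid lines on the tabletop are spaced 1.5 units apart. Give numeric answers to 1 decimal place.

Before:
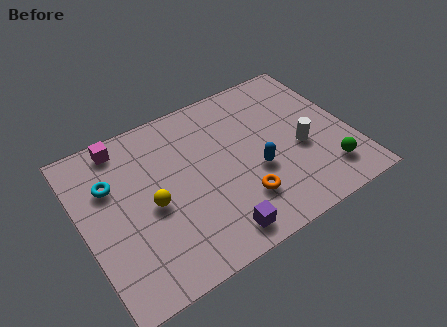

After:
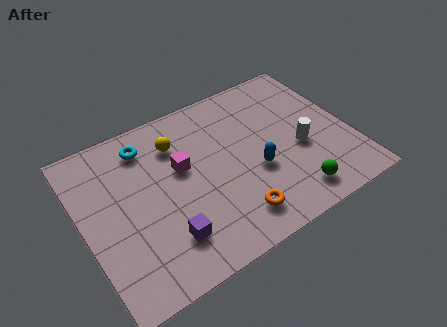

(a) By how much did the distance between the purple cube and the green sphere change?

+0.4

They were about 4.7 units apart before and 5.1 after — 0.4 units further apart.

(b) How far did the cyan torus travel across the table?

1.9

The cyan torus was near (1.3, 5.2) before and (2.9, 6.3) after, so it travelled √(1.6² + 1.1²) ≈ 1.9 units.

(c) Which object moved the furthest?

the magenta cube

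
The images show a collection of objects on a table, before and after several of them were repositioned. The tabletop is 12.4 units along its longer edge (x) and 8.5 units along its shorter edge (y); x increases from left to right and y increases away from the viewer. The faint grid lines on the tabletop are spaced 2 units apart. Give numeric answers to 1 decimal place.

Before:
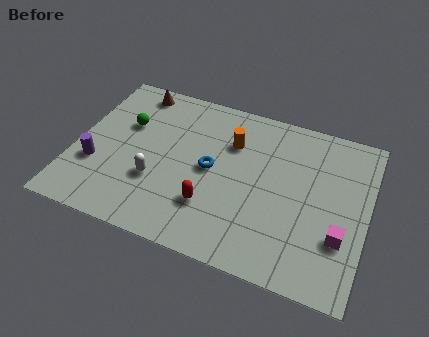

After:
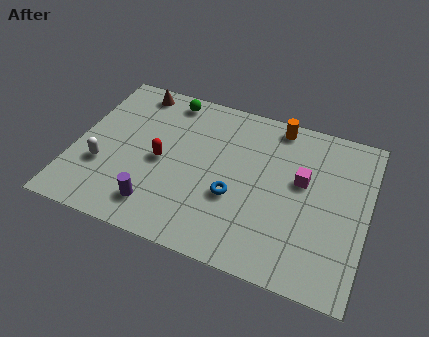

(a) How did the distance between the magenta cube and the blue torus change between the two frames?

-2.6

The distance was about 5.8 in the first image and 3.2 in the second, so they moved 2.6 units closer together.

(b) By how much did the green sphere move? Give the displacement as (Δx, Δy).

(1.6, 2.0)

The green sphere was at about (2.0, 5.5) and moved to about (3.6, 7.5).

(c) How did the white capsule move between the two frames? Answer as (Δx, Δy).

(-2.3, 0.0)

The white capsule started near (3.6, 2.9) and ended near (1.3, 2.9).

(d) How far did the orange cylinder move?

2.4

From (6.5, 6.0) to (8.3, 7.6), the orange cylinder covered √(1.8² + 1.6²) ≈ 2.4 units.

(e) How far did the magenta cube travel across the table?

2.9

The magenta cube moved from about (11.4, 2.7) to (9.6, 5.0), a distance of √(1.8² + 2.3²) ≈ 2.9.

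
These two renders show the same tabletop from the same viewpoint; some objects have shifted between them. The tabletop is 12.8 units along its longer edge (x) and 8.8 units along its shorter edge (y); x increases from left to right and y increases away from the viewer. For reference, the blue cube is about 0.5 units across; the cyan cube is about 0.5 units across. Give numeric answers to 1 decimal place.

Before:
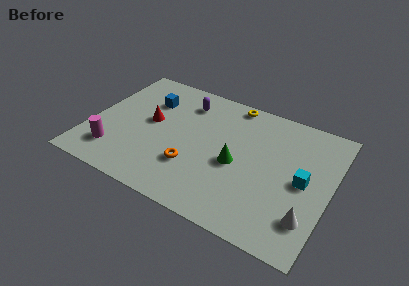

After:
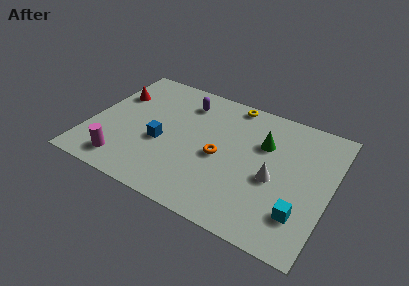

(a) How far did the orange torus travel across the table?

1.8

The orange torus moved from about (5.7, 2.7) to (7.0, 4.0), a distance of √(1.3² + 1.3²) ≈ 1.8.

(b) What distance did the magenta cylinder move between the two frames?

0.8

From (1.6, 1.9) to (2.2, 1.4), the magenta cylinder covered √(0.6² + 0.5²) ≈ 0.8 units.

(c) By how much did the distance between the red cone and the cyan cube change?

+2.9

They were about 8.3 units apart before and 11.2 after — 2.9 units further apart.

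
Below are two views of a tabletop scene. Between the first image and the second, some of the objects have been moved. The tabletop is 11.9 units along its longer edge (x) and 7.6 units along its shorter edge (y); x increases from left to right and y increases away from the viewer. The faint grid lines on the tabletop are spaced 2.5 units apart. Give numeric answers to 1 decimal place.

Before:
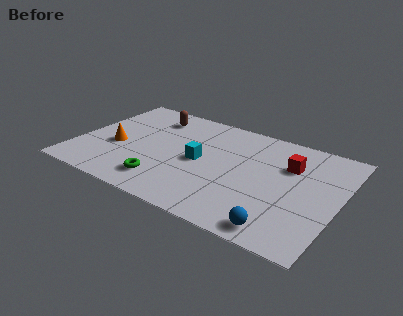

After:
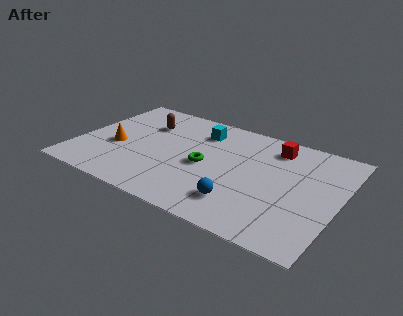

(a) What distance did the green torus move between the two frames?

2.6

From (4.3, 1.5) to (5.9, 3.5), the green torus covered √(1.6² + 2.0²) ≈ 2.6 units.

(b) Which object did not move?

the orange cone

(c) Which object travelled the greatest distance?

the green torus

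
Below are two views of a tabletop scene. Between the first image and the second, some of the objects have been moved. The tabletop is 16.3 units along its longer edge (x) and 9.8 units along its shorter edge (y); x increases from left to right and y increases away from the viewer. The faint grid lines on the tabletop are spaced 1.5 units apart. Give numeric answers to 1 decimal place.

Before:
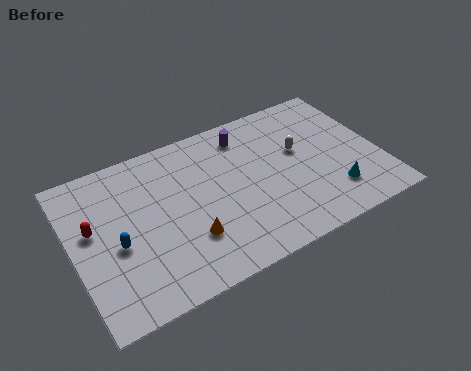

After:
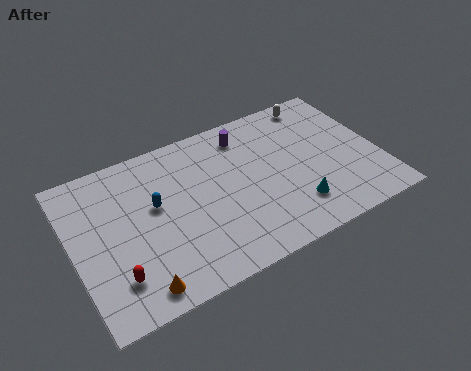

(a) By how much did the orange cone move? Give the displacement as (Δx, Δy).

(-2.9, -1.7)

The orange cone was at about (5.8, 2.9) and moved to about (2.9, 1.2).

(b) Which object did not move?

the purple cylinder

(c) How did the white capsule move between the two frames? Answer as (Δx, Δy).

(1.5, 2.9)

The white capsule was at about (12.2, 5.8) and moved to about (13.7, 8.7).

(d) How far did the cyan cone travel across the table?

2.1

From (13.5, 2.3) to (11.4, 2.3), the cyan cone covered √(2.1² + 0.0²) ≈ 2.1 units.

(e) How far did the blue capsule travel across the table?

2.7

From (2.2, 4.2) to (4.4, 5.7), the blue capsule covered √(2.2² + 1.5²) ≈ 2.7 units.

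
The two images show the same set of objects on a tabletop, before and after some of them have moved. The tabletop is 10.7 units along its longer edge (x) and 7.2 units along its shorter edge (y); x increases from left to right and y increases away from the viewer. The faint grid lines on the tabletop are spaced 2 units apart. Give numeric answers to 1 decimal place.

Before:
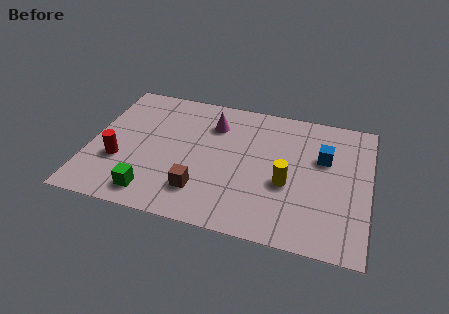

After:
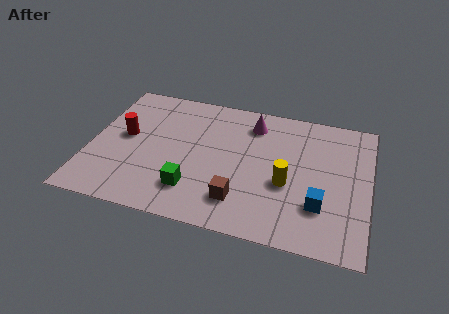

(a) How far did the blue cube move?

2.5

The blue cube moved from about (8.9, 4.6) to (8.9, 2.1), a distance of √(0.0² + 2.5²) ≈ 2.5.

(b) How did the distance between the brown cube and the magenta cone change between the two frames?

+0.5

The distance was about 3.7 in the first image and 4.2 in the second, so they moved 0.5 units further apart.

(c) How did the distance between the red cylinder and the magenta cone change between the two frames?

+0.7

Before: roughly 4.5 units apart; after: 5.2. That's 0.7 units further apart.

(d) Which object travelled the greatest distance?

the blue cube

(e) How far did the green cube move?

1.6

From (2.6, 1.1) to (4.1, 1.7), the green cube covered √(1.5² + 0.6²) ≈ 1.6 units.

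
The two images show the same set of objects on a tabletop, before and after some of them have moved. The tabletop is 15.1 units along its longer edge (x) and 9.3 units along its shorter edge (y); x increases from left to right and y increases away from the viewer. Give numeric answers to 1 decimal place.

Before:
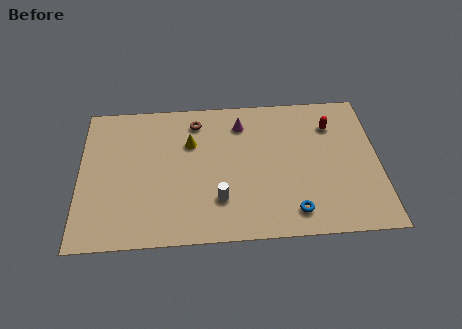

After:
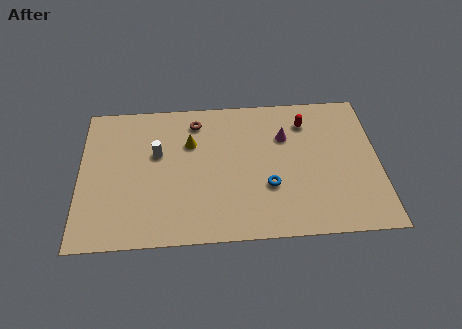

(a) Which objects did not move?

the brown torus and the yellow cone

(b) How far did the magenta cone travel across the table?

2.4

From (8.2, 7.4) to (10.4, 6.4), the magenta cone covered √(2.2² + 1.0²) ≈ 2.4 units.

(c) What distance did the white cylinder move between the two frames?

4.5

The white cylinder moved from about (7.0, 2.5) to (3.9, 5.7), a distance of √(3.1² + 3.2²) ≈ 4.5.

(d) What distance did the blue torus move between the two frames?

2.1

From (10.7, 1.5) to (9.5, 3.2), the blue torus covered √(1.2² + 1.7²) ≈ 2.1 units.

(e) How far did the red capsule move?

1.3

The red capsule was near (12.8, 7.0) before and (11.5, 7.3) after, so it travelled √(1.3² + 0.3²) ≈ 1.3 units.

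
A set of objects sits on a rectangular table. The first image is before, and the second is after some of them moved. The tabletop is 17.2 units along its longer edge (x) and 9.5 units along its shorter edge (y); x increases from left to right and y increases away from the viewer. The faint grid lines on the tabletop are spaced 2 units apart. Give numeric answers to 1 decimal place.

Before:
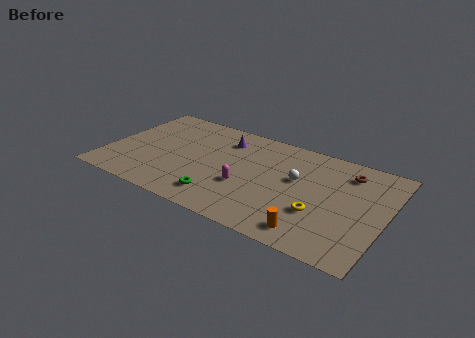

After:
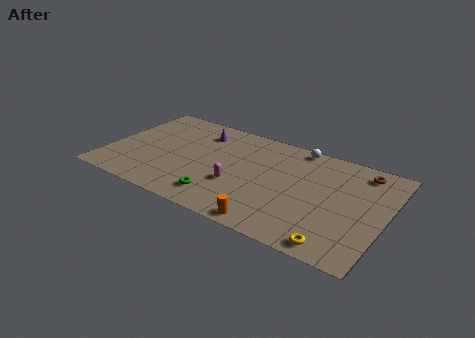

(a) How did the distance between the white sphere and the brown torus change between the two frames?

+0.6

They were about 3.5 units apart before and 4.1 after — 0.6 units further apart.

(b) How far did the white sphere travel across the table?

3.1

From (11.7, 5.6) to (11.3, 8.7), the white sphere covered √(0.4² + 3.1²) ≈ 3.1 units.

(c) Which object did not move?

the green torus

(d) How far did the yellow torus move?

2.6

The yellow torus moved from about (13.4, 3.2) to (14.7, 1.0), a distance of √(1.3² + 2.2²) ≈ 2.6.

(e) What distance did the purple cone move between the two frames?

1.6

From (6.9, 7.4) to (5.3, 7.5), the purple cone covered √(1.6² + 0.1²) ≈ 1.6 units.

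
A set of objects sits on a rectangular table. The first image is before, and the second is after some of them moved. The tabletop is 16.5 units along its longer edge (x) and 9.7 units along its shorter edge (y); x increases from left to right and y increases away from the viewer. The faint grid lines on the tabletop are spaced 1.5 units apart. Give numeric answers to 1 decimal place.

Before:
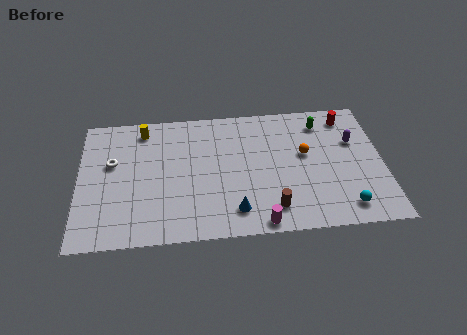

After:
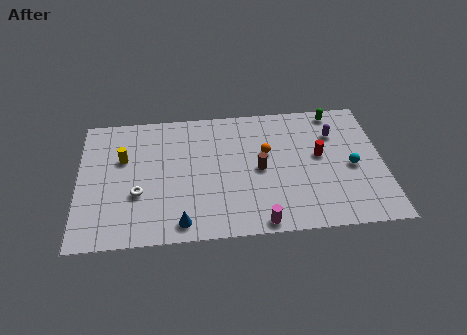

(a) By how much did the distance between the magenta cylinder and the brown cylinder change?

+2.7

They were about 1.2 units apart before and 3.9 after — 2.7 units further apart.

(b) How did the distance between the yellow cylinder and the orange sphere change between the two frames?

-1.4

The distance was about 9.2 in the first image and 7.8 in the second, so they moved 1.4 units closer together.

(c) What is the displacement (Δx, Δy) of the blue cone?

(-2.9, -0.6)

The blue cone started near (8.4, 1.8) and ended near (5.5, 1.2).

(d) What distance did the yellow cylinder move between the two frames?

2.4

The yellow cylinder was near (3.5, 8.3) before and (2.4, 6.2) after, so it travelled √(1.1² + 2.1²) ≈ 2.4 units.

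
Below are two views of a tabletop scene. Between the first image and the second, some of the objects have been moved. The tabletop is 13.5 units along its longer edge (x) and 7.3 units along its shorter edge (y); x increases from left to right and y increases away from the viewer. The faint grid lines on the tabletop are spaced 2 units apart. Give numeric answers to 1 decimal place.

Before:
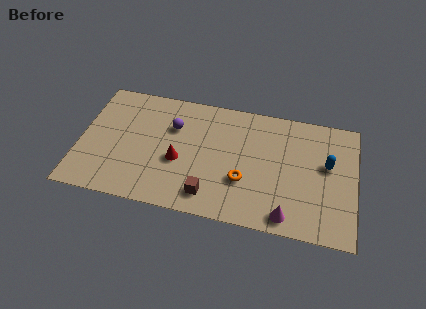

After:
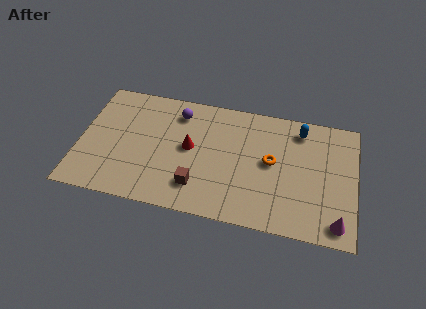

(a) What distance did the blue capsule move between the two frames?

2.3

The blue capsule was near (12.1, 4.3) before and (10.7, 6.1) after, so it travelled √(1.4² + 1.8²) ≈ 2.3 units.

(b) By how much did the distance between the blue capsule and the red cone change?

-1.6

They were about 7.3 units apart before and 5.7 after — 1.6 units closer together.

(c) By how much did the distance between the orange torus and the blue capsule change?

-1.8

They were about 4.4 units apart before and 2.6 after — 1.8 units closer together.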